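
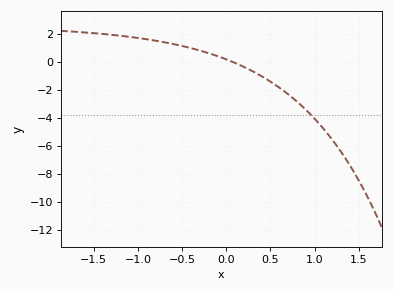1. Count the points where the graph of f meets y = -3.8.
1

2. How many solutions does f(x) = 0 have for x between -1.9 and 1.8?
1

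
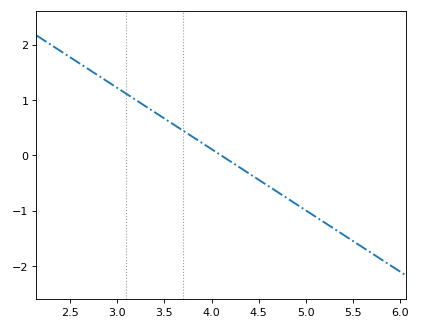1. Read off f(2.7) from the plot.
1.55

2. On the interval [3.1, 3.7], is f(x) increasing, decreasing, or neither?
decreasing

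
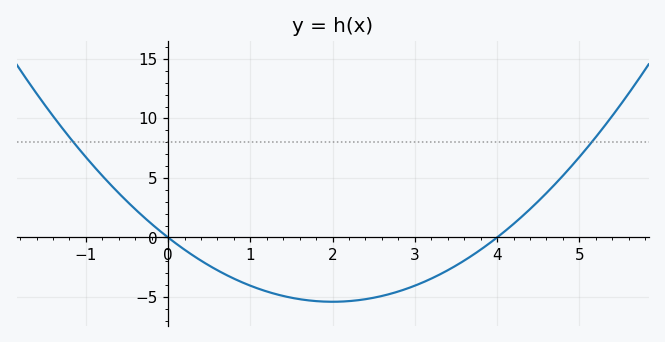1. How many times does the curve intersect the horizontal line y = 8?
2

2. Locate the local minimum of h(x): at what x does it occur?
2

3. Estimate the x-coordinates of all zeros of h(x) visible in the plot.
0, 4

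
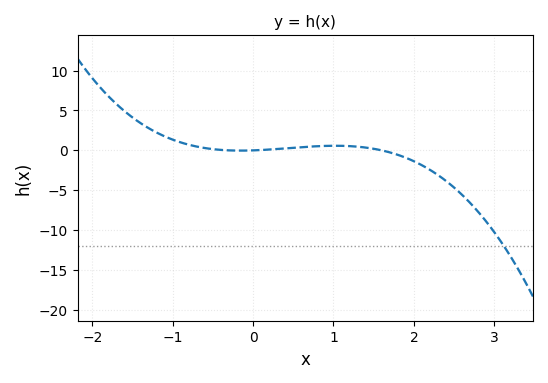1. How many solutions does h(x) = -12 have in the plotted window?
1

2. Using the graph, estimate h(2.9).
-8.93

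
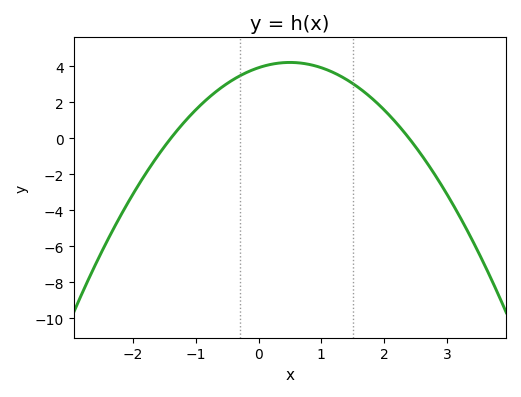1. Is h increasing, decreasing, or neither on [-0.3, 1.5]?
neither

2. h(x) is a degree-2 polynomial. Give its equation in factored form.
y = -1.17(x + 1.4)(x - 2.4)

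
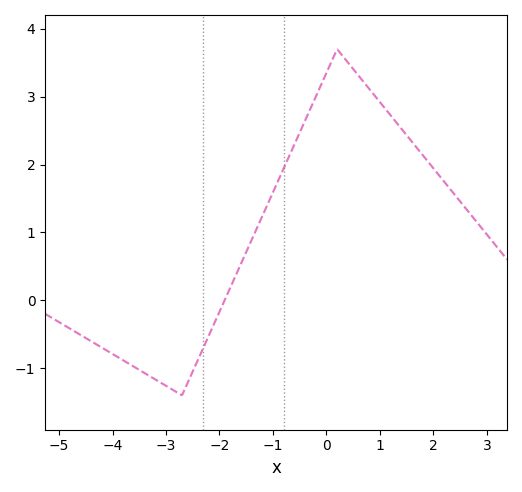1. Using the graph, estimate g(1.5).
2.43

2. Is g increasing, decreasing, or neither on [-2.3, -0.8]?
increasing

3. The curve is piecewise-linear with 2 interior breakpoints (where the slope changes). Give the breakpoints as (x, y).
(-2.7, -1.4); (0.2, 3.7)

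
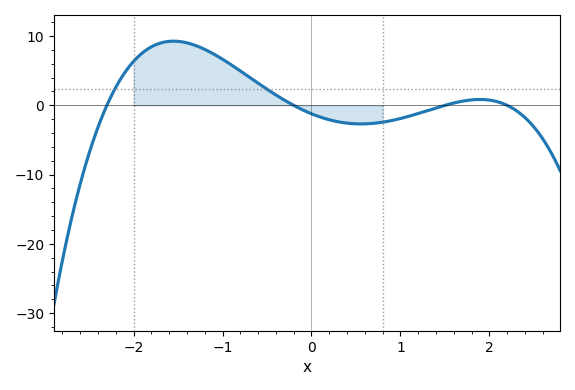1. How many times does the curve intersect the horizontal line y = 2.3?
2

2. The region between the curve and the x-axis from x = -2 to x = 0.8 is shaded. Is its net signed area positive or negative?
positive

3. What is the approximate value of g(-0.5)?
2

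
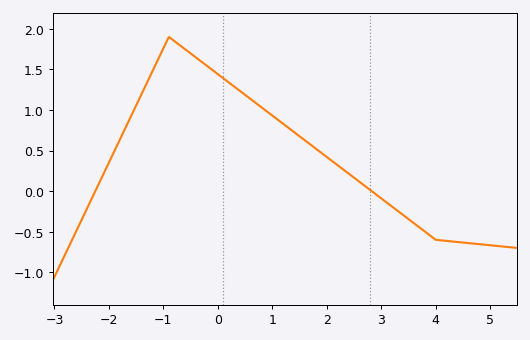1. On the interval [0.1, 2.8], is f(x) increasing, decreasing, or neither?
decreasing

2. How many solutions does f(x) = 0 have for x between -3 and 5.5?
2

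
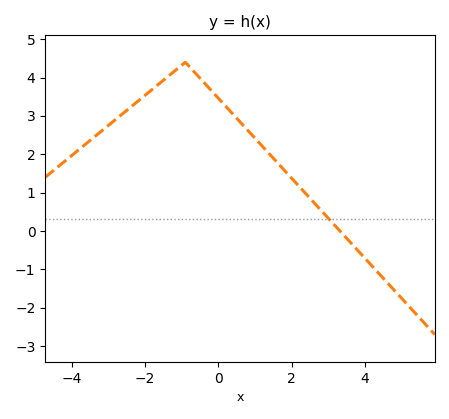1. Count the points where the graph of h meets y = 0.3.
1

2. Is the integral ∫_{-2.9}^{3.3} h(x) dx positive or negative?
positive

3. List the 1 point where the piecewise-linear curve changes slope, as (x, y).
(-0.9, 4.4)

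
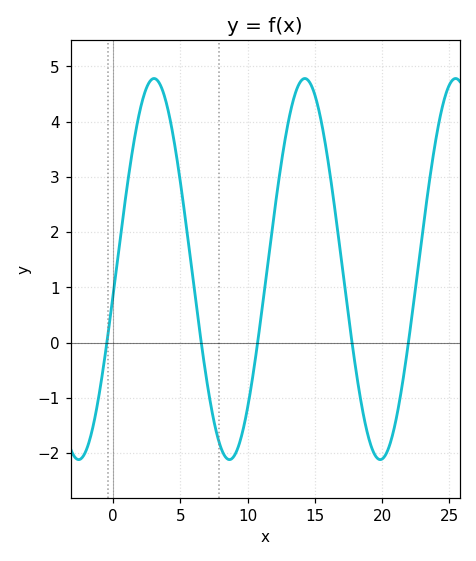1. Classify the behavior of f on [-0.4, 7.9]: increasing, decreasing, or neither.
neither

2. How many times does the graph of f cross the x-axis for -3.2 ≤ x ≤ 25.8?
5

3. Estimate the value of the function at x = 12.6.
3.4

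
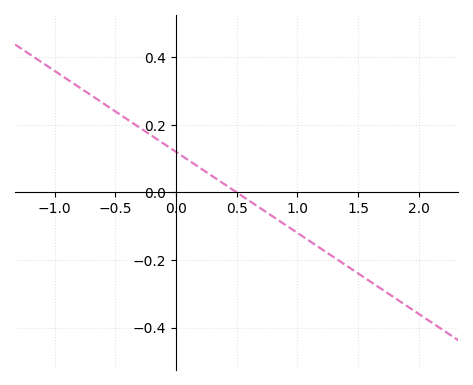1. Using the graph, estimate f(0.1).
0.1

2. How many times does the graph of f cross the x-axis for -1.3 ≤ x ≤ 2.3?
1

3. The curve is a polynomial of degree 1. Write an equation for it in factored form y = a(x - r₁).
y = -0.24(x - 0.5)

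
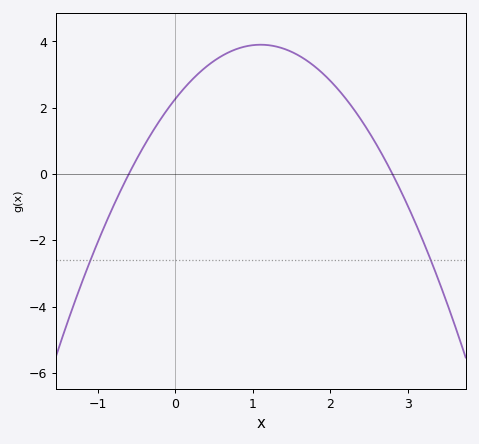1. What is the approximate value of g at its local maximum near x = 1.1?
4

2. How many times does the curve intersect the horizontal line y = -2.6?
2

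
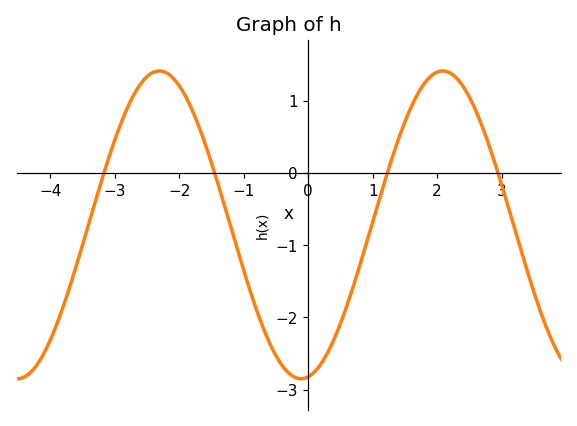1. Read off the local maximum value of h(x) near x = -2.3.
1.41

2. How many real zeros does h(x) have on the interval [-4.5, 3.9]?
4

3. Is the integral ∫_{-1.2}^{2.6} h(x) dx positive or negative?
negative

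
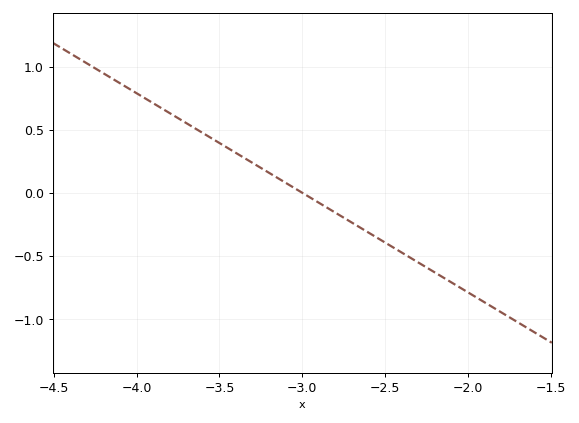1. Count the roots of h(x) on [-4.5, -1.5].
1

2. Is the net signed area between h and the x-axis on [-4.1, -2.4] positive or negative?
positive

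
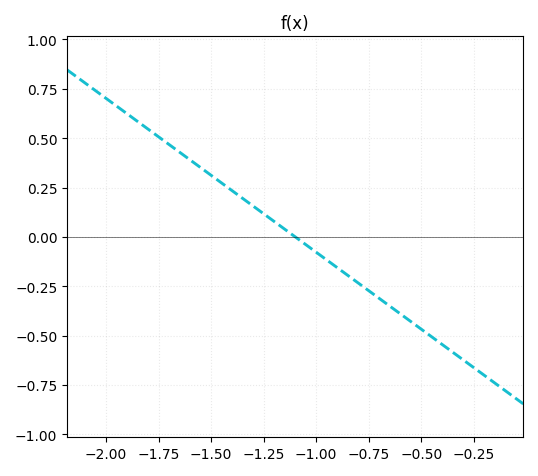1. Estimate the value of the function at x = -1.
-0.078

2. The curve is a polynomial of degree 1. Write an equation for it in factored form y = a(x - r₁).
y = -0.78(x + 1.1)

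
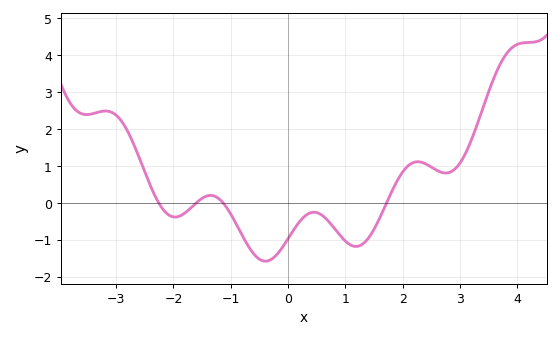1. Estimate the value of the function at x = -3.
2.4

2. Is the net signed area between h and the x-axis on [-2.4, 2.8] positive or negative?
negative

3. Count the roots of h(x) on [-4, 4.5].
4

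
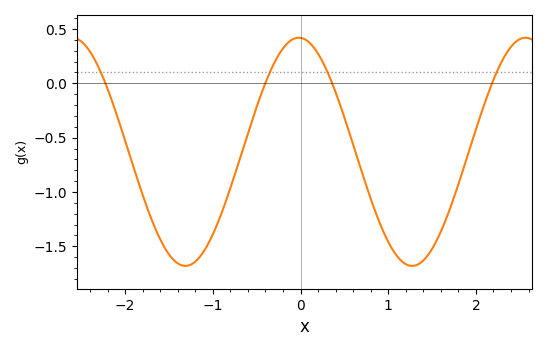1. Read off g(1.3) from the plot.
-1.7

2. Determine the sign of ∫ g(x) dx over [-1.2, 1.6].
negative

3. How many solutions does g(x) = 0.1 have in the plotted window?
4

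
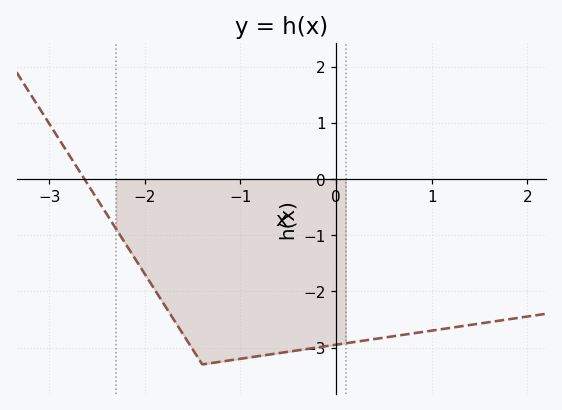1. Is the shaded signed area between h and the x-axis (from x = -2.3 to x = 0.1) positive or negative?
negative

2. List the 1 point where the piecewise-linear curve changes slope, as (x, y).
(-1.4, -3.3)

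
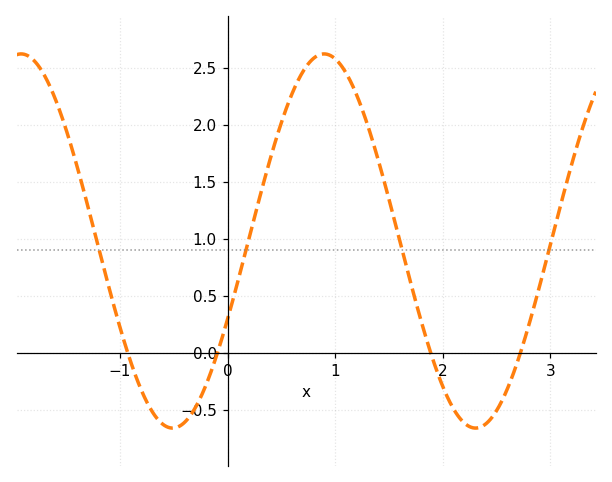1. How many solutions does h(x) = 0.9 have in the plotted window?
4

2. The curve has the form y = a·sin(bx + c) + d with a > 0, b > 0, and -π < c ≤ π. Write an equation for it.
y = 1.64sin(2.2x - 0.43) + 0.98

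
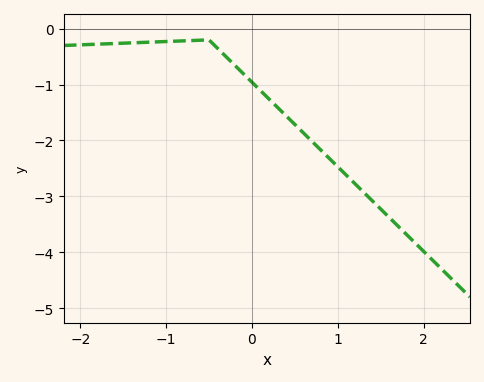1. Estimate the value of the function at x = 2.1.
-4.13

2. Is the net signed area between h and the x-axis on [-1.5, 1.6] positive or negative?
negative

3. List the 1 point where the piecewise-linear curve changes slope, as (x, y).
(-0.5, -0.2)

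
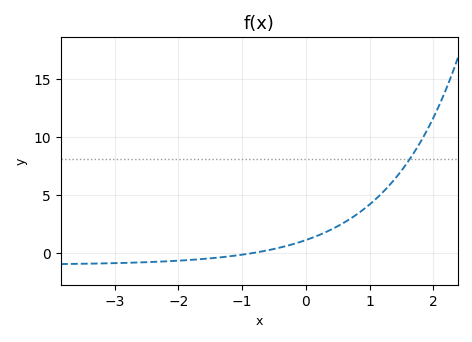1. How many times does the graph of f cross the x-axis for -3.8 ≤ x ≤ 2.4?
1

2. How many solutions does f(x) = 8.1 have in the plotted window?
1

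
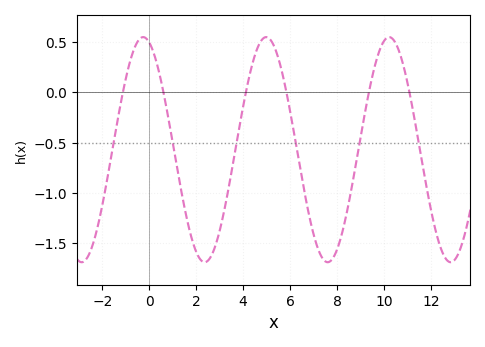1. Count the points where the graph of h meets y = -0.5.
6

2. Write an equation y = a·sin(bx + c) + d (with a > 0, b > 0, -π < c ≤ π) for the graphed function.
y = 1.12sin(1.2x + 1.88) - 0.57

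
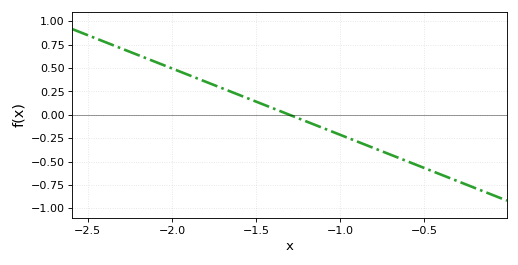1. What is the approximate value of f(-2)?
0.5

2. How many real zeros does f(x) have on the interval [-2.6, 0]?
1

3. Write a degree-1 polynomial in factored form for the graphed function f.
y = -0.71(x + 1.3)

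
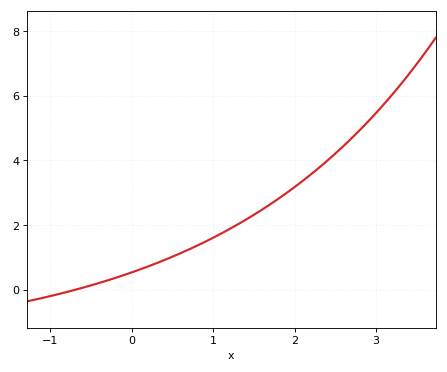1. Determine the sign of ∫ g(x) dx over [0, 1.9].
positive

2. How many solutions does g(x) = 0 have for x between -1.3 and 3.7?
1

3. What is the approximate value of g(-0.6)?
0.057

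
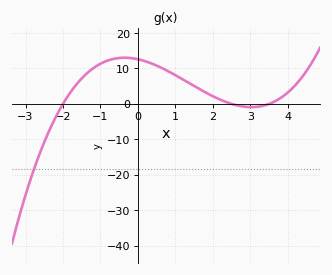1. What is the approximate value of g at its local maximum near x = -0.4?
13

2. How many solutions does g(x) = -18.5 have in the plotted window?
1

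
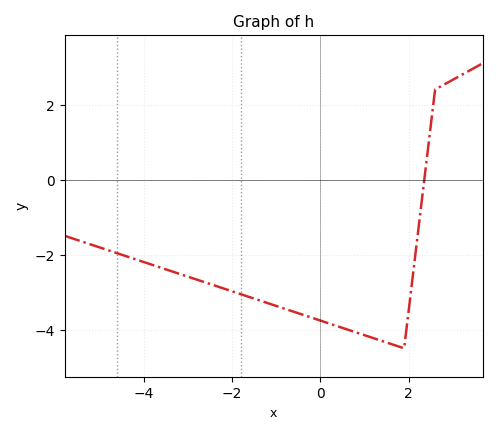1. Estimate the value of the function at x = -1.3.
-3.2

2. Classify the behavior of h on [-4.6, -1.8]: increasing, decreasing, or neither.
decreasing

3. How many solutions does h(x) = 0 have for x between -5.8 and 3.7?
1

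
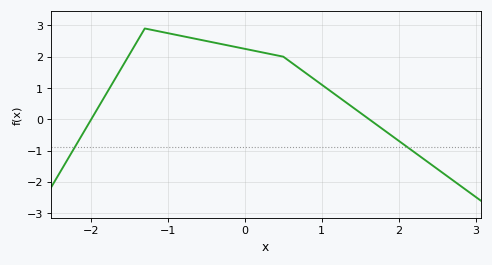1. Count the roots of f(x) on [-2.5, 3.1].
2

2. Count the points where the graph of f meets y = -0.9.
2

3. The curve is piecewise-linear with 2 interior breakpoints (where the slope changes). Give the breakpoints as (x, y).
(-1.3, 2.9); (0.5, 2)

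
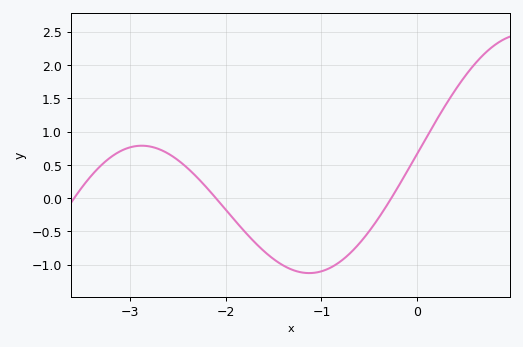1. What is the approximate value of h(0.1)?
0.95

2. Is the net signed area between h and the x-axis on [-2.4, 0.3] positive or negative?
negative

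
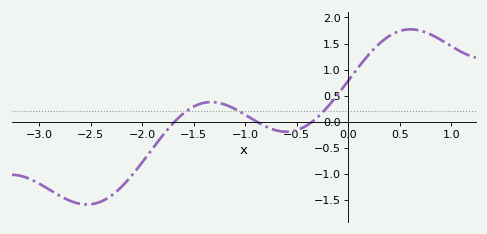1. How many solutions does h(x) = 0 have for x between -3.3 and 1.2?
3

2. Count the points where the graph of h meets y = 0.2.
3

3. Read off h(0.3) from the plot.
1.5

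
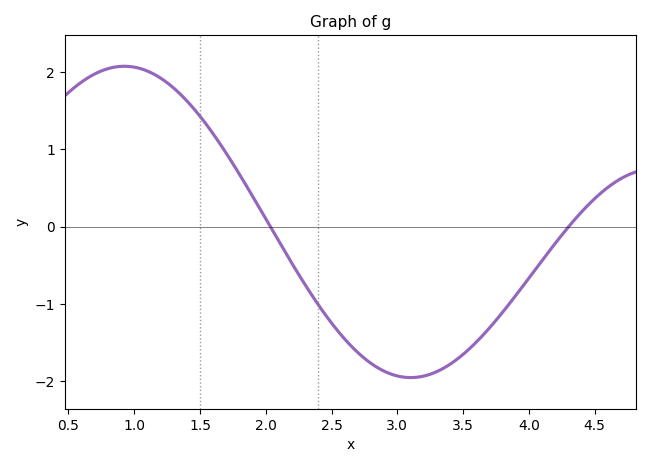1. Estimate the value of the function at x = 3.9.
-0.891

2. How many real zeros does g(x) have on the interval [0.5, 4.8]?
2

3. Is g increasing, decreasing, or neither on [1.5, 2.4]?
decreasing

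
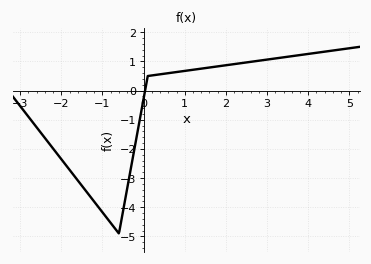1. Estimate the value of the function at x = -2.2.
-1.99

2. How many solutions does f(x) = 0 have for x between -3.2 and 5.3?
1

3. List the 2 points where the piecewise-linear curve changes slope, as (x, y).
(-0.6, -4.9); (0.1, 0.5)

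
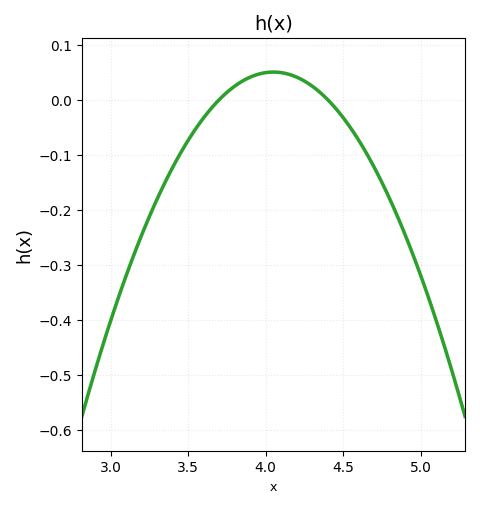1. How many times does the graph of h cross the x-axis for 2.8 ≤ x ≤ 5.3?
2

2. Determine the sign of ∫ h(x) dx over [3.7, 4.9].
negative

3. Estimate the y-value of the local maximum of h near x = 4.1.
0.05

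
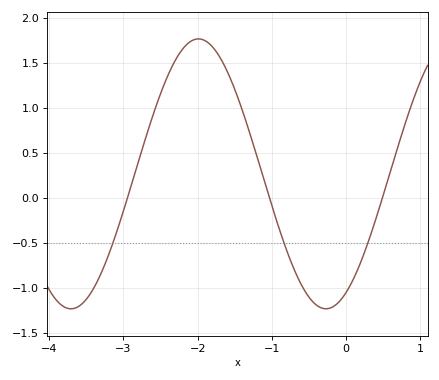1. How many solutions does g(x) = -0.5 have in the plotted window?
3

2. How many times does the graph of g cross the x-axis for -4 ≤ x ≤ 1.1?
3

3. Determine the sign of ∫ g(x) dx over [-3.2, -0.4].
positive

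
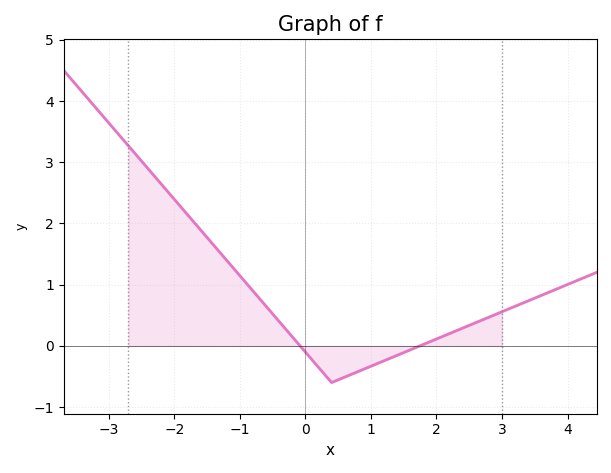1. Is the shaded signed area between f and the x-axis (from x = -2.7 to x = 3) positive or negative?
positive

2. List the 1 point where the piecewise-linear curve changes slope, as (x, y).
(0.4, -0.6)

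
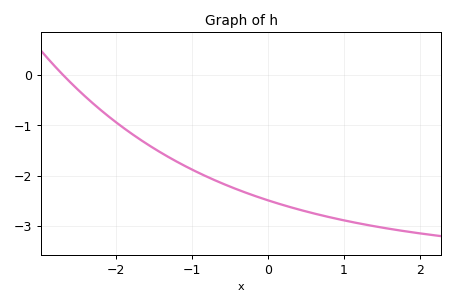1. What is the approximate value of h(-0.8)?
-2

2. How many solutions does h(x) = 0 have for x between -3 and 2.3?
1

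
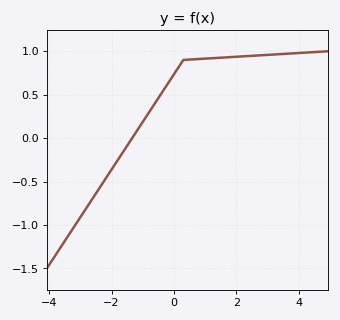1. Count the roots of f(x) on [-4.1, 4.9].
1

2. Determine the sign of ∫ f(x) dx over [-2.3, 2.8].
positive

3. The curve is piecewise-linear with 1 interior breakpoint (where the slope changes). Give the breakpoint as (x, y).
(0.3, 0.9)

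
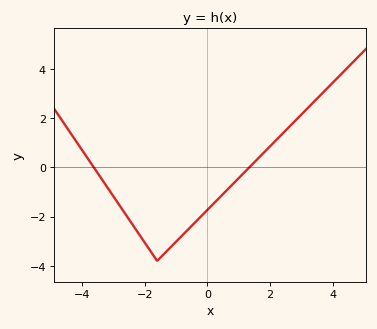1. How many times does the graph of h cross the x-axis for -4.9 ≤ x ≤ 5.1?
2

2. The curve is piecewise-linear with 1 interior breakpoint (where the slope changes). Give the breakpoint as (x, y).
(-1.6, -3.8)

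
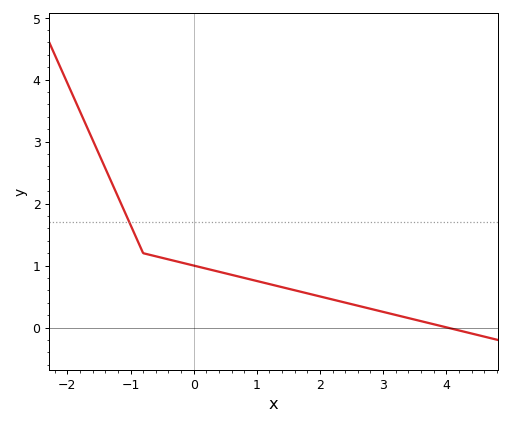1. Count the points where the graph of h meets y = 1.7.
1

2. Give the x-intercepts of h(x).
4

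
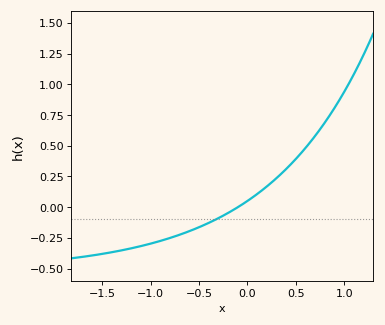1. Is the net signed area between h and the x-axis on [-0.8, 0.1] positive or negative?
negative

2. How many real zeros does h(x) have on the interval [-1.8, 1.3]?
1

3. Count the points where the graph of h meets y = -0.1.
1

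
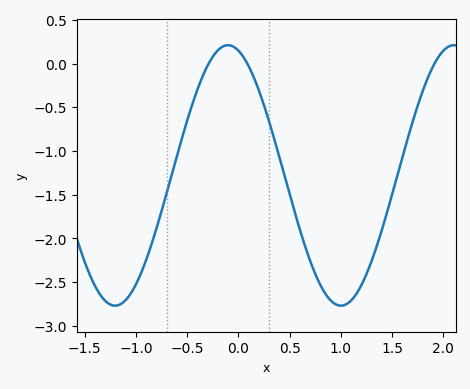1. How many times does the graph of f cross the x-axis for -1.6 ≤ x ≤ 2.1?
3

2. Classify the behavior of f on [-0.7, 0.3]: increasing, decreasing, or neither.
neither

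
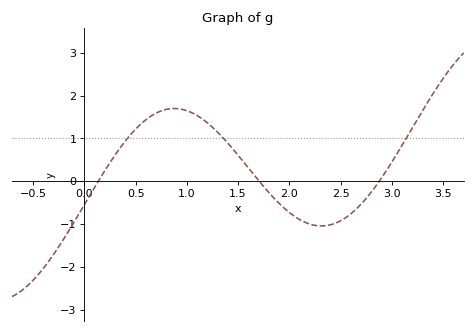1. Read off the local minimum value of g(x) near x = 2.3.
-1.05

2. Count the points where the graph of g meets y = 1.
3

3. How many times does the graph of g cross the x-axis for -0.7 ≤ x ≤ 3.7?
3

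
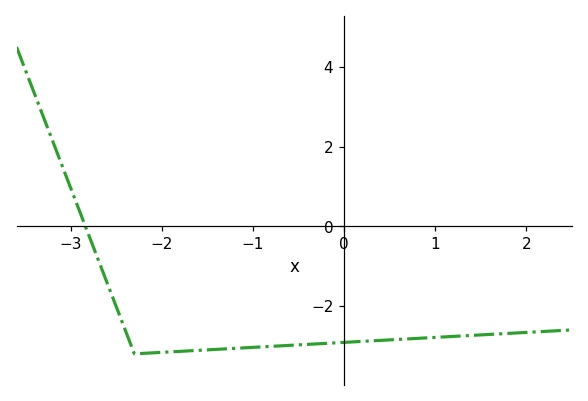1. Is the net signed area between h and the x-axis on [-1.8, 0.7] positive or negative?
negative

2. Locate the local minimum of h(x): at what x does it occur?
-2.3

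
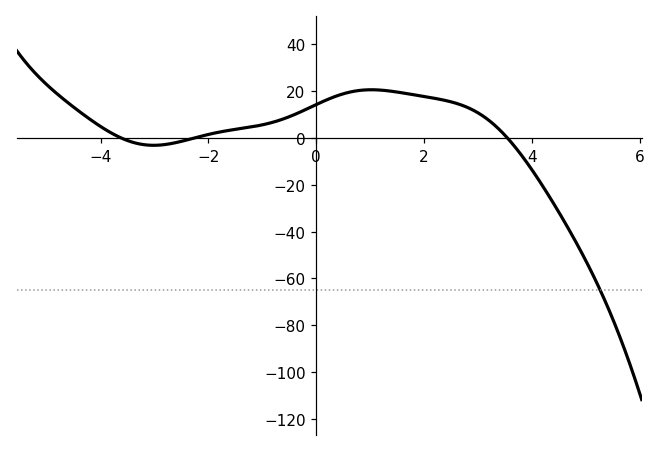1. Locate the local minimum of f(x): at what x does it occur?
-3.01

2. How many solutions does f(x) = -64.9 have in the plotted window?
1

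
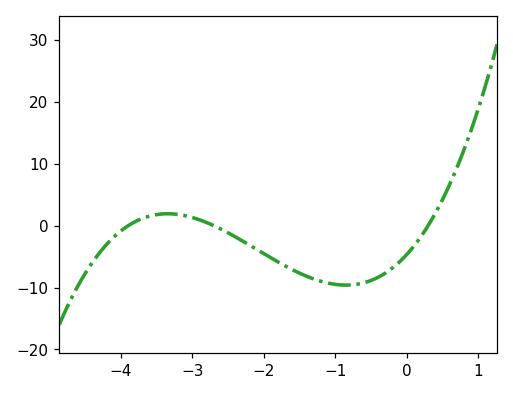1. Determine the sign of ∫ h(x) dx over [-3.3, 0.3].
negative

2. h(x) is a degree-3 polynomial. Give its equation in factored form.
y = 1.48(x + 3.9)(x + 2.7)(x - 0.3)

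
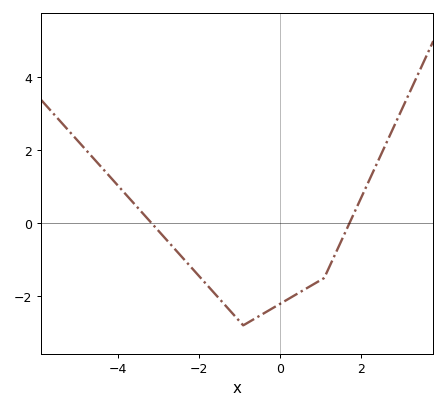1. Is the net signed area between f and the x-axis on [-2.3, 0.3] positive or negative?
negative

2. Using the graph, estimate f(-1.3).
-2.3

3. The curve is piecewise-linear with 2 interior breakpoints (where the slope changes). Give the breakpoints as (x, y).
(-0.9, -2.8); (1.1, -1.5)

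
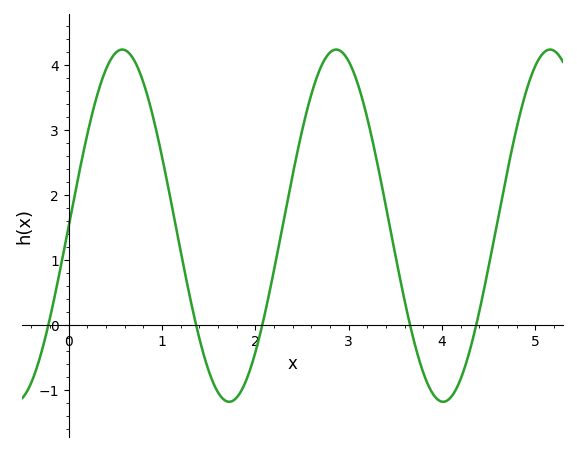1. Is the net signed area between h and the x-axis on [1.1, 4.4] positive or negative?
positive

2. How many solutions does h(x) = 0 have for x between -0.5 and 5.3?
5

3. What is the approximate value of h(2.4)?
2.31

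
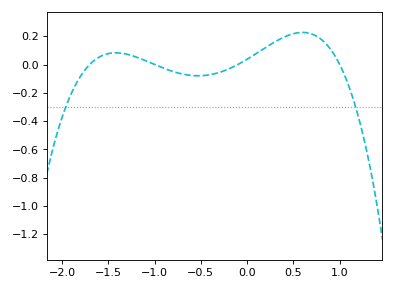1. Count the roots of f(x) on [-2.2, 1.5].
4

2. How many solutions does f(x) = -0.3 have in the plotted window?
2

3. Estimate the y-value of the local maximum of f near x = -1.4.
0.083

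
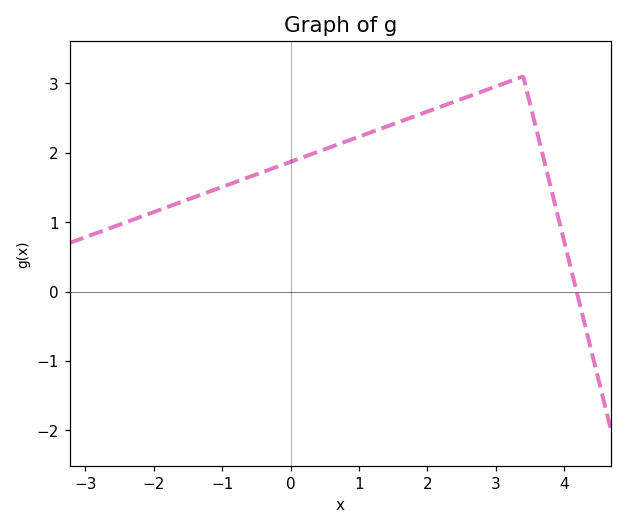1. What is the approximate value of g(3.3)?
3.1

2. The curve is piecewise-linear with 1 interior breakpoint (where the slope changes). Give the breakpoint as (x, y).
(3.4, 3.1)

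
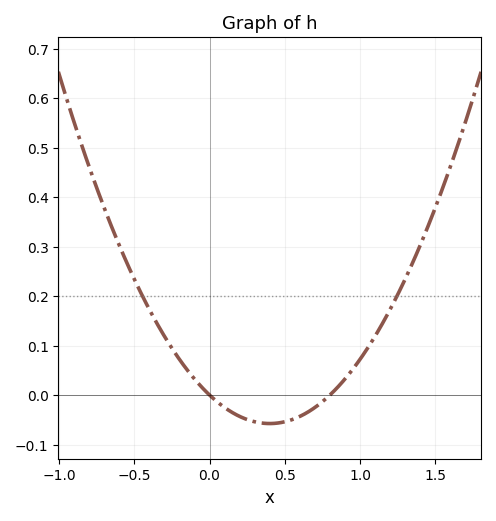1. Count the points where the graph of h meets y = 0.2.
2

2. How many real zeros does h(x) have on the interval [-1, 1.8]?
2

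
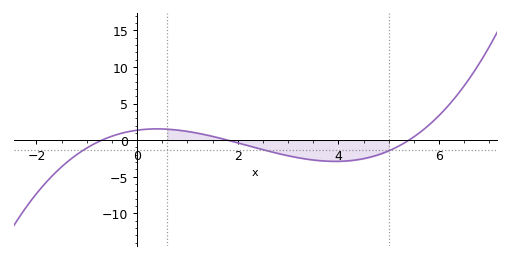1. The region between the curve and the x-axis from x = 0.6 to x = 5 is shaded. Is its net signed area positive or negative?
negative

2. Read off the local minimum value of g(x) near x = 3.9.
-3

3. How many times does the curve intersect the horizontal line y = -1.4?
3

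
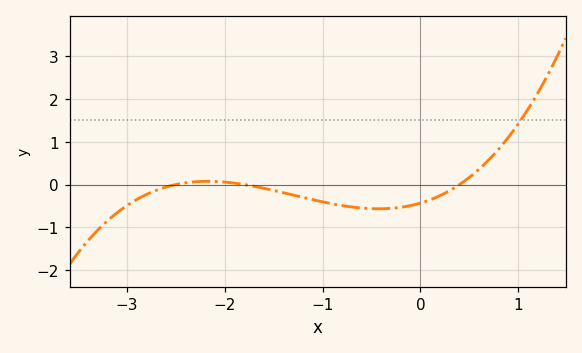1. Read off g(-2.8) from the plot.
-0.23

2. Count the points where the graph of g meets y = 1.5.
1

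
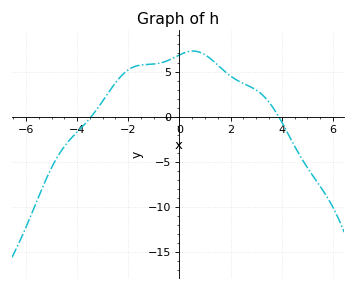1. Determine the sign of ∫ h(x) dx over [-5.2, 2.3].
positive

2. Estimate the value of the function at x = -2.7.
3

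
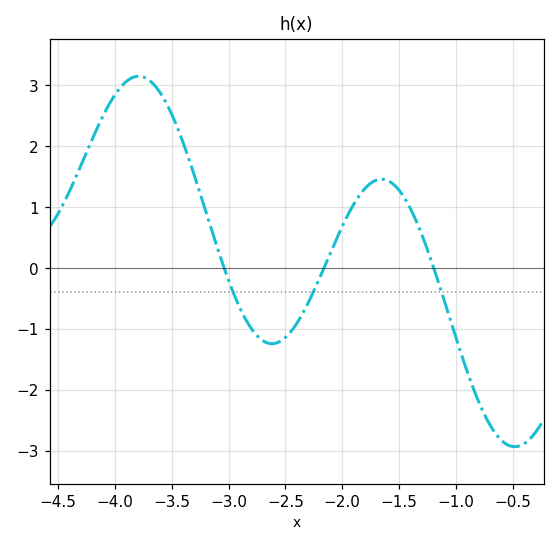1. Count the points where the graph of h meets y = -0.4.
3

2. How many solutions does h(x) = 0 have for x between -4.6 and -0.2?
3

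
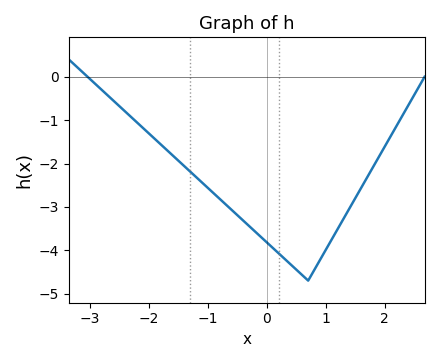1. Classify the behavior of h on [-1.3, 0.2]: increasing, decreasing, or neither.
decreasing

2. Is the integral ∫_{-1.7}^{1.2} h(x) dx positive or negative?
negative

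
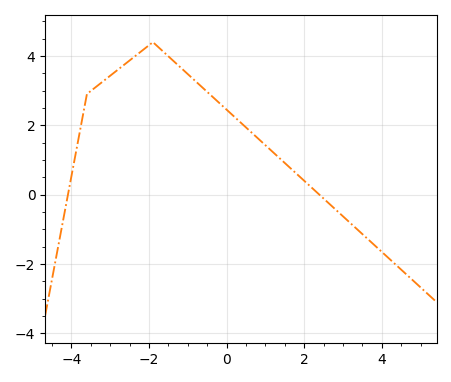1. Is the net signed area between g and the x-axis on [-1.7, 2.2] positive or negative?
positive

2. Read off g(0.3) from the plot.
2.2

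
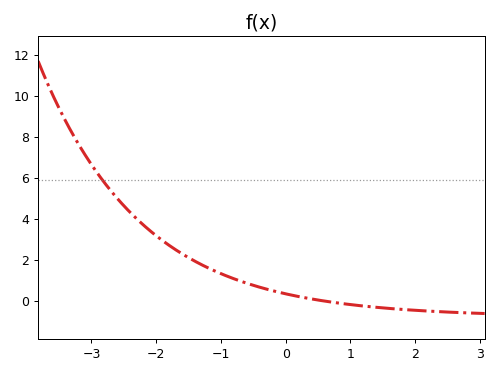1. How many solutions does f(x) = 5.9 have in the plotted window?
1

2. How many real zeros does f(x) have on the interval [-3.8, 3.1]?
1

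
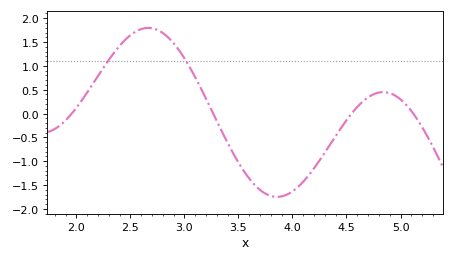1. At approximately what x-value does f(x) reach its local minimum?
3.86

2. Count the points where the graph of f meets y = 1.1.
2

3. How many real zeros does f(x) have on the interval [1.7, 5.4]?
4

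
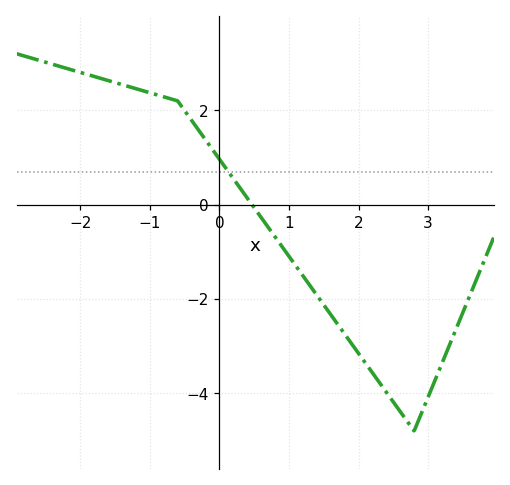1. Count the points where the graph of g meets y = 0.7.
1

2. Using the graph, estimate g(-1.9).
2.8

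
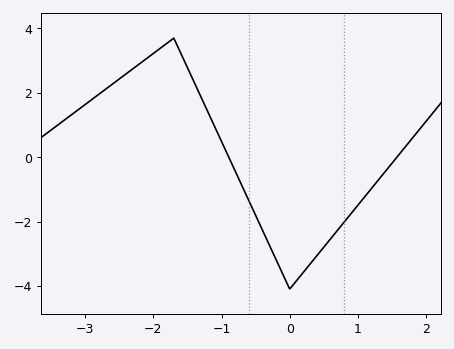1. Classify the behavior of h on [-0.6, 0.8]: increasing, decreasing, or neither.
neither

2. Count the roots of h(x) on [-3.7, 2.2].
2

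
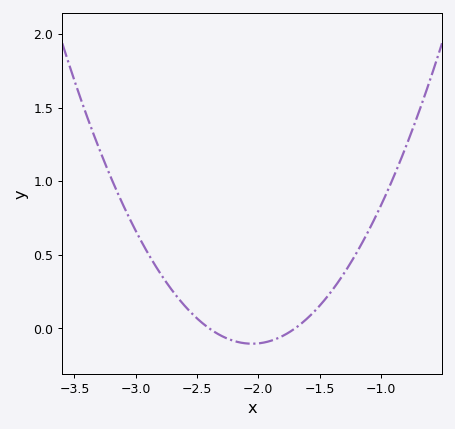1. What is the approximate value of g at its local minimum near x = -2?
-0.104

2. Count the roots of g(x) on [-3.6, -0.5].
2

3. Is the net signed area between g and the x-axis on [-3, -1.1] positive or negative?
positive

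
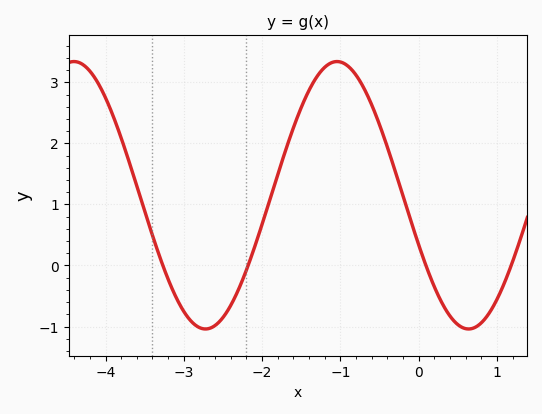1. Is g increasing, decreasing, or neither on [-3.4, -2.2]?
neither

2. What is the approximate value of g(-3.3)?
0.1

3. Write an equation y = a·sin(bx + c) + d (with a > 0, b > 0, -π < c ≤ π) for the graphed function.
y = 2.19sin(1.9x - 2.8) + 1.15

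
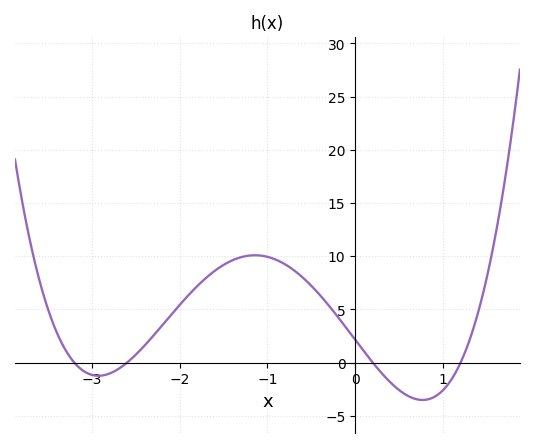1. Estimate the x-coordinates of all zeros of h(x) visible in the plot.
-3.2, -2.6, 0.2, 1.2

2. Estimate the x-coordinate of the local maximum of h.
-1.14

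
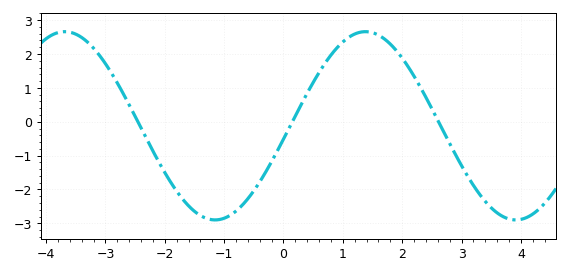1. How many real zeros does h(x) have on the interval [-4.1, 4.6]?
3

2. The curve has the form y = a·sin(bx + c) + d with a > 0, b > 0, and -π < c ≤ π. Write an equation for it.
y = 2.78sin(1.2x - 0.14) - 0.12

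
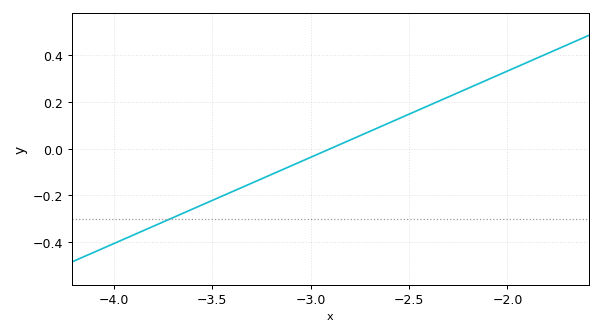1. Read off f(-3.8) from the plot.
-0.34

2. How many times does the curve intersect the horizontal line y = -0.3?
1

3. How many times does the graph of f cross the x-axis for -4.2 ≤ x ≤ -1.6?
1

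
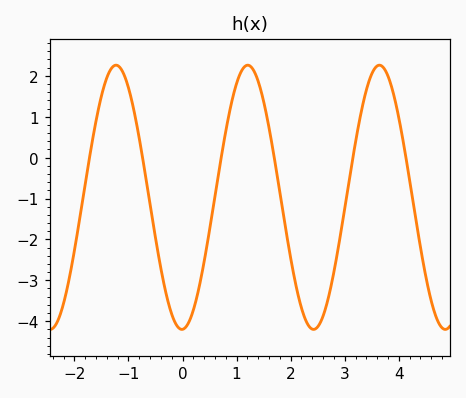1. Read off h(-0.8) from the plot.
0.473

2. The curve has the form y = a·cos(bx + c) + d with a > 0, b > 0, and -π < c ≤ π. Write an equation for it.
y = 3.23cos(2.58x - 3.11) - 0.97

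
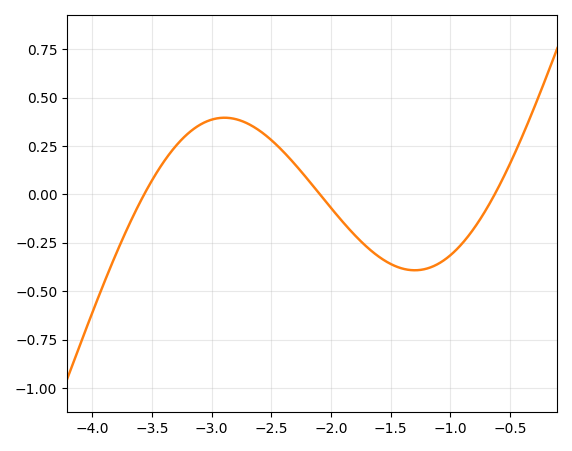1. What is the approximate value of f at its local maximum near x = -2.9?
0.396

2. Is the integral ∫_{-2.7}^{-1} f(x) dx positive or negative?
negative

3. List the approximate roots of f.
-3.56, -2.09, -0.629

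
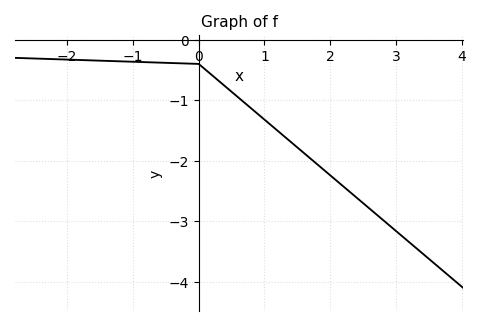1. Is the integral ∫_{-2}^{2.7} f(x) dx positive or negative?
negative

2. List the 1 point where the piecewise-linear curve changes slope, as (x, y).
(0, -0.4)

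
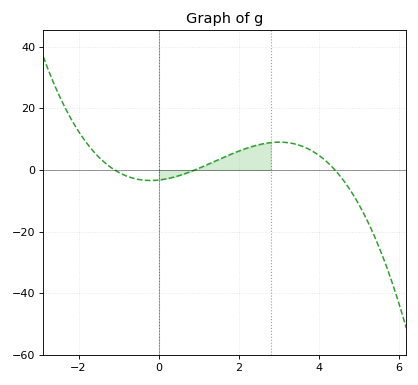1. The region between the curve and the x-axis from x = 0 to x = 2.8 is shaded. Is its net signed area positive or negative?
positive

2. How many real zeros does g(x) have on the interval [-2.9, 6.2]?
3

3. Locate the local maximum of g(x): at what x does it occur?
3.01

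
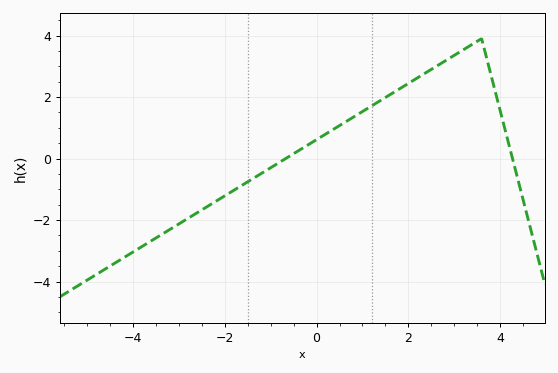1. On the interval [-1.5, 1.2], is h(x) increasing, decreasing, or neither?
increasing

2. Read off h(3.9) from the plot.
2.2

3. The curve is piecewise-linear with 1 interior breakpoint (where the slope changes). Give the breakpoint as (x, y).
(3.6, 3.9)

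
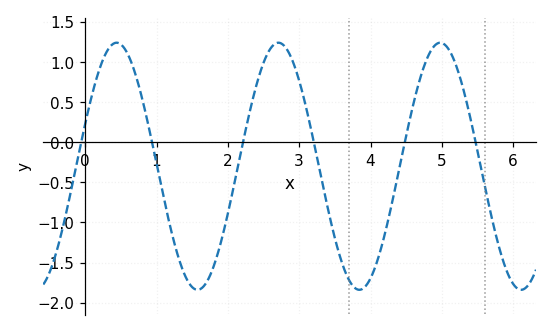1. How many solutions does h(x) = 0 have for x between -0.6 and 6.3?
6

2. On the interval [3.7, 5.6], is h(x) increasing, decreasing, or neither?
neither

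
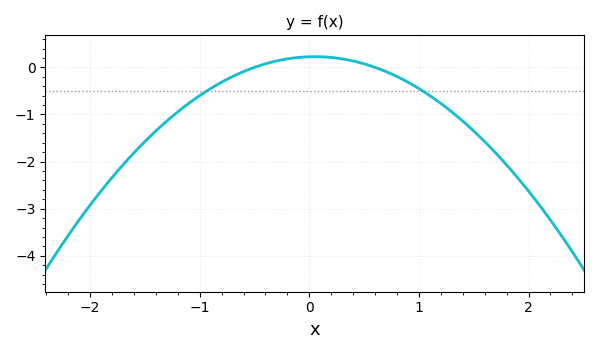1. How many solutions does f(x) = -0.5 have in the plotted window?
2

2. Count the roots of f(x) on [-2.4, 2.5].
2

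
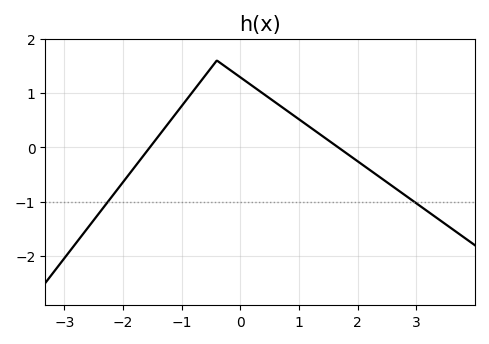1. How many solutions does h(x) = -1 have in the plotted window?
2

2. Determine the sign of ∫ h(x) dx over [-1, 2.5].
positive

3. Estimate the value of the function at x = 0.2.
1.1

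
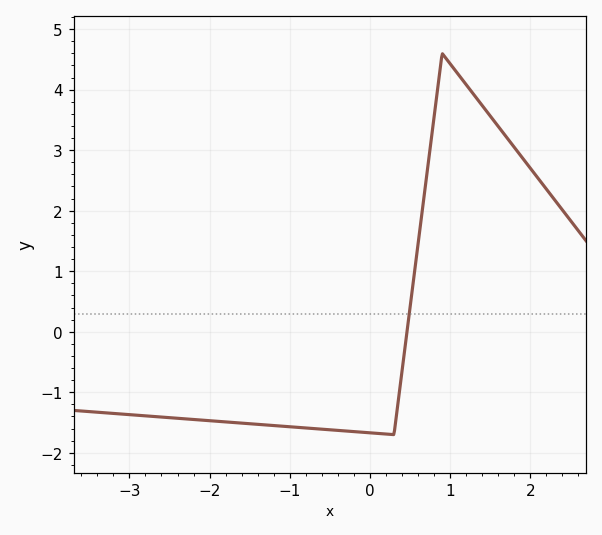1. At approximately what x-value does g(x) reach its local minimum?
0.3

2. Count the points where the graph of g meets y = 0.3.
1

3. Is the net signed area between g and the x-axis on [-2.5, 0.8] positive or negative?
negative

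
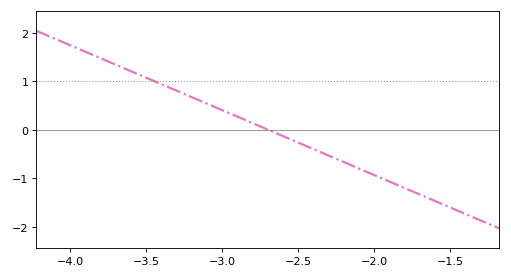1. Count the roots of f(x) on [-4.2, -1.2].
1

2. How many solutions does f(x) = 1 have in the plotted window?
1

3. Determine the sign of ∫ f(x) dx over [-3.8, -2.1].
positive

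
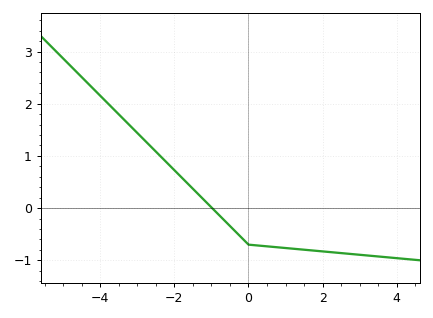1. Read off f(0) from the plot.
-0.7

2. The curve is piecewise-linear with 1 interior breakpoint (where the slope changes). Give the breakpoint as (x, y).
(0, -0.7)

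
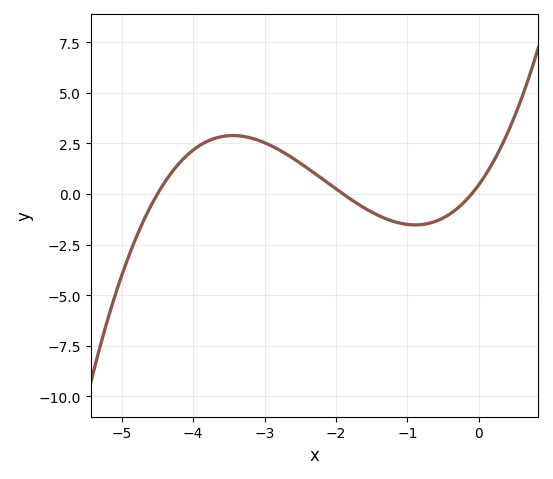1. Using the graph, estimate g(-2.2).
0.8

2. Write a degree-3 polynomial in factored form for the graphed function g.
y = 0.53(x + 4.5)(x + 1.9)(x + 0.1)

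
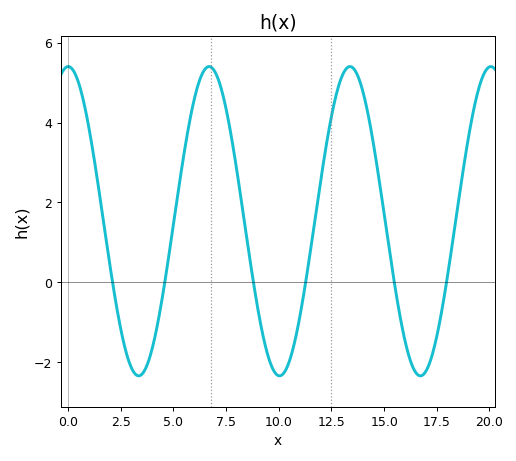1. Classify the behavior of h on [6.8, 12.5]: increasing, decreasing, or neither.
neither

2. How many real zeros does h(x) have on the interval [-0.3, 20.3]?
6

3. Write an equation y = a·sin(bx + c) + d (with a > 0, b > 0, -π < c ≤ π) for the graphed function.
y = 3.87sin(0.94x + 1.56) + 1.53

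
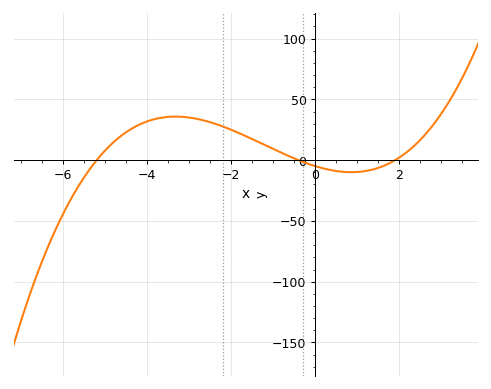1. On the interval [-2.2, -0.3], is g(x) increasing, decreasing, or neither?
decreasing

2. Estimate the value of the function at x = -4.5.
25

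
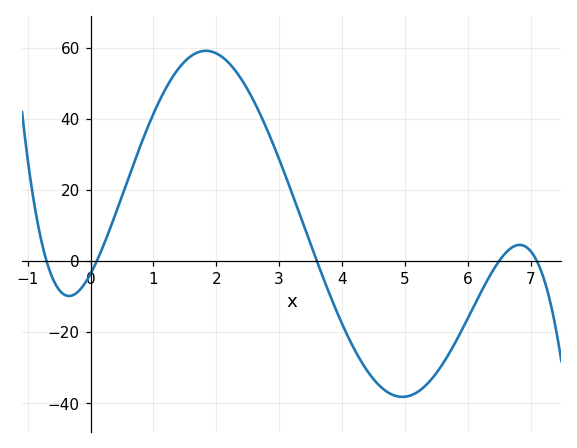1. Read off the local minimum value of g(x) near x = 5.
-38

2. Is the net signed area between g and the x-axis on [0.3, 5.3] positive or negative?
positive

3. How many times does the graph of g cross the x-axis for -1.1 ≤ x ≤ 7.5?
5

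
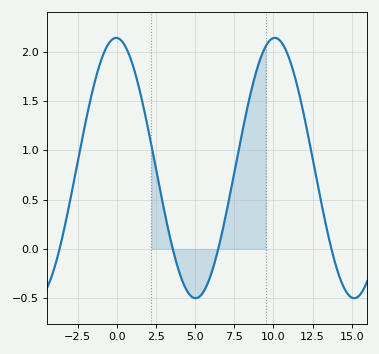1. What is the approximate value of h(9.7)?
2.1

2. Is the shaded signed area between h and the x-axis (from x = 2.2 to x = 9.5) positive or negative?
positive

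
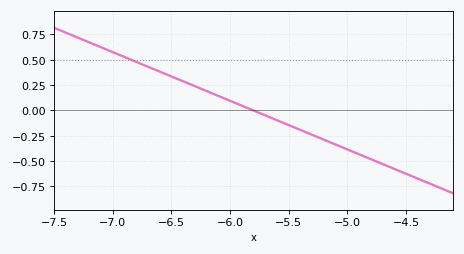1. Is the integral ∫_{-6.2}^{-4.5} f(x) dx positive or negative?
negative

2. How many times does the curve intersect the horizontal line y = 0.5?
1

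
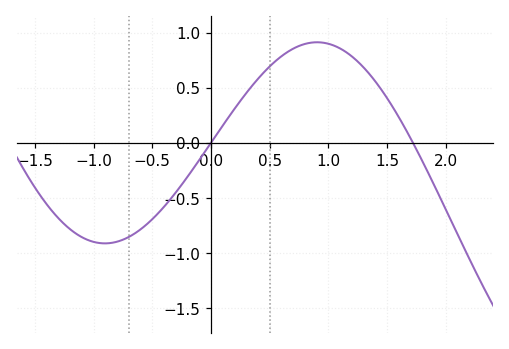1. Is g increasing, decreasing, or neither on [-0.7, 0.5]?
increasing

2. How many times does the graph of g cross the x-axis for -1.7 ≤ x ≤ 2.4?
2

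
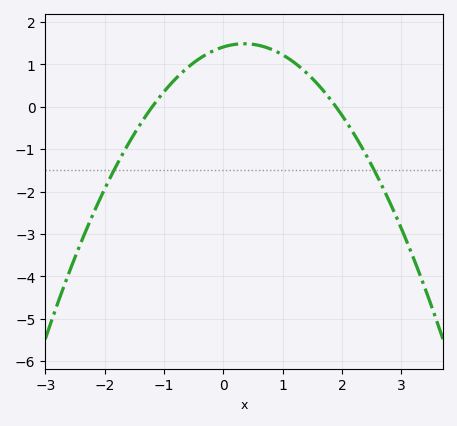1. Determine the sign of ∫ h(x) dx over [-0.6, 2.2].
positive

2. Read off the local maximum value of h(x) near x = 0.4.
1.5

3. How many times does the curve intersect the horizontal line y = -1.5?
2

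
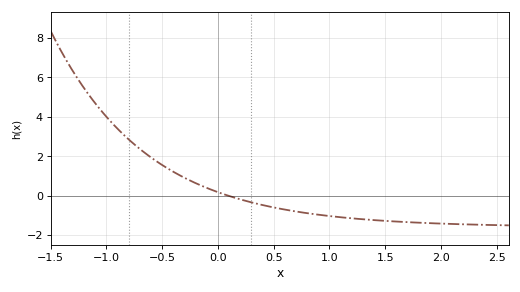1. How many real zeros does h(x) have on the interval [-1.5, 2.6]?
1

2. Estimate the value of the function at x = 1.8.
-1.37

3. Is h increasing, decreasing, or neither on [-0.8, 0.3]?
decreasing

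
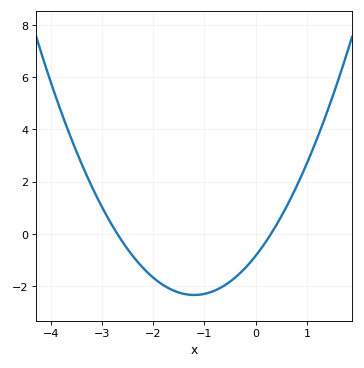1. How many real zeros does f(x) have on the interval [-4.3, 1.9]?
2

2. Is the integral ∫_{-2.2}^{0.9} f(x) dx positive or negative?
negative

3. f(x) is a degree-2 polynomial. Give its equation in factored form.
y = 1.04(x + 2.7)(x - 0.3)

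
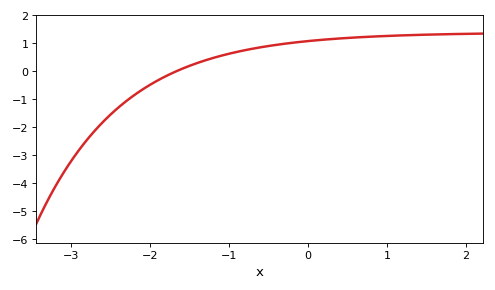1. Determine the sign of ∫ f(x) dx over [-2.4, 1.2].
positive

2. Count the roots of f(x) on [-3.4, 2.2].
1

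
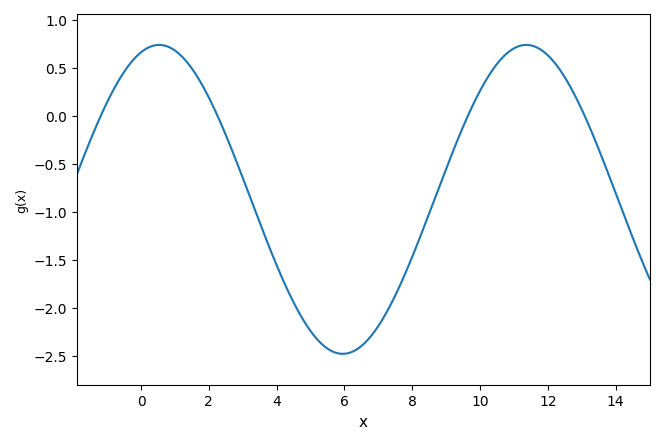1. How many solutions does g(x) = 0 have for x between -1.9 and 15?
4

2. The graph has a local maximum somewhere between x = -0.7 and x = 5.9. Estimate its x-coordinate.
0.533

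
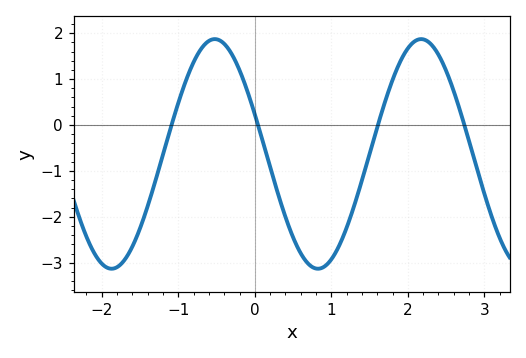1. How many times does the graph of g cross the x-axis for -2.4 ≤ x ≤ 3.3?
4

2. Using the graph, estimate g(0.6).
-2.79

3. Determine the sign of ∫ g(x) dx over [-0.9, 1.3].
negative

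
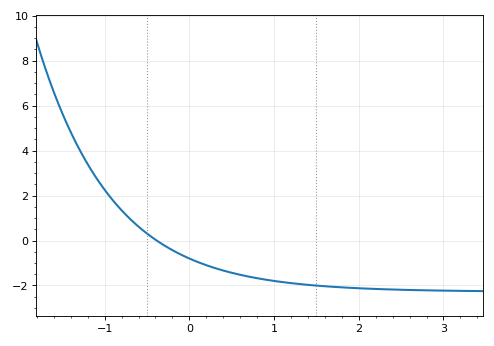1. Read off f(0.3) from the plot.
-1.22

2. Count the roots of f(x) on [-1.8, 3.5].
1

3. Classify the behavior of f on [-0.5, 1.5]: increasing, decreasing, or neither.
decreasing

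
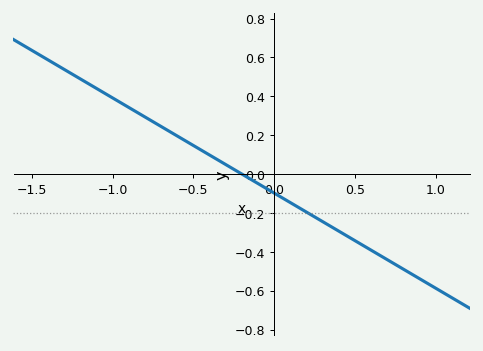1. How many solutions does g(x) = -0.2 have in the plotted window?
1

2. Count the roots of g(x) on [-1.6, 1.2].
1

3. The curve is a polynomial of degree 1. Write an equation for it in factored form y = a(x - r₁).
y = -0.49(x + 0.2)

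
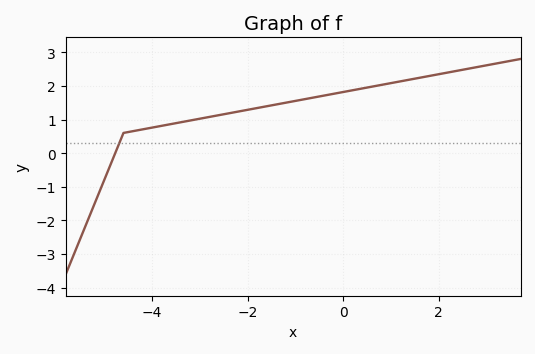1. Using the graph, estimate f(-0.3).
1.74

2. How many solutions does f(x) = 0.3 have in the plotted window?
1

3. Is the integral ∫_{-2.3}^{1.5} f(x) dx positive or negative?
positive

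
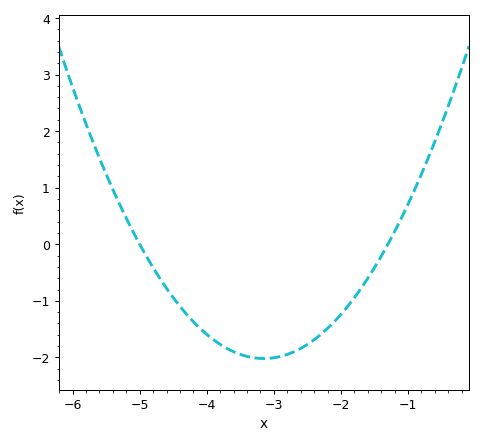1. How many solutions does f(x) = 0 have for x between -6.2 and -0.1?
2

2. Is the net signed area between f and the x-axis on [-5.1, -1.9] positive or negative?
negative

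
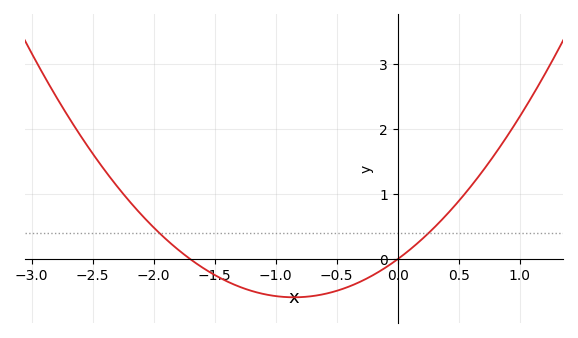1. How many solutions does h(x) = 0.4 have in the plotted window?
2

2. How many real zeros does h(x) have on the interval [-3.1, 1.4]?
2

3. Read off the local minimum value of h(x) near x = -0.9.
-0.585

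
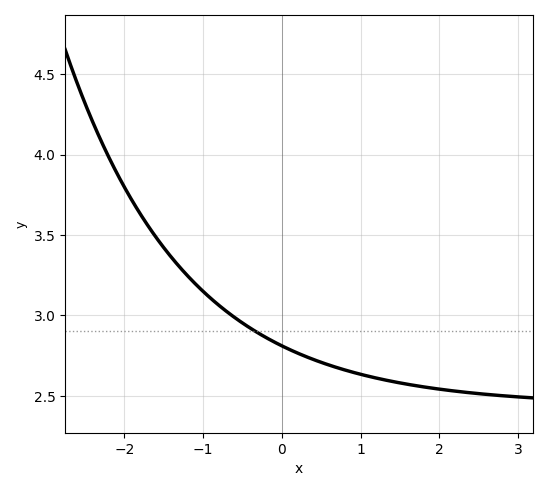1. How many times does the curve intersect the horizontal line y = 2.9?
1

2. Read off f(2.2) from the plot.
2.55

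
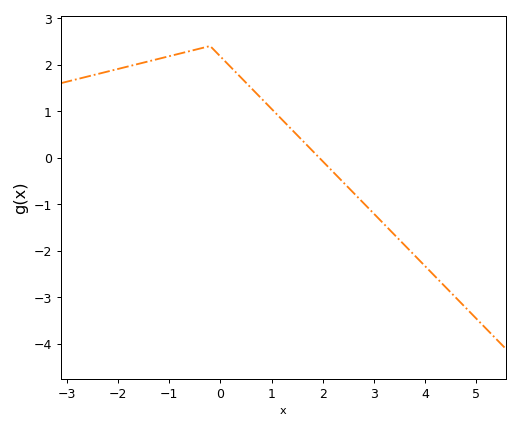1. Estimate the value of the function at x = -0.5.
2.32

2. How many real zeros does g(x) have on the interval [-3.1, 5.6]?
1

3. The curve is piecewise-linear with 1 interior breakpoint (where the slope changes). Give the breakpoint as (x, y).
(-0.2, 2.4)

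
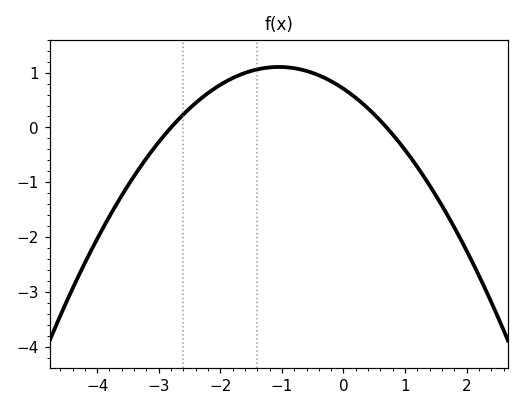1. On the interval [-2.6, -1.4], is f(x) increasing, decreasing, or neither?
increasing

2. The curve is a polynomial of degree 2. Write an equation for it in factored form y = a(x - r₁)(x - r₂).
y = -0.36(x + 2.8)(x - 0.7)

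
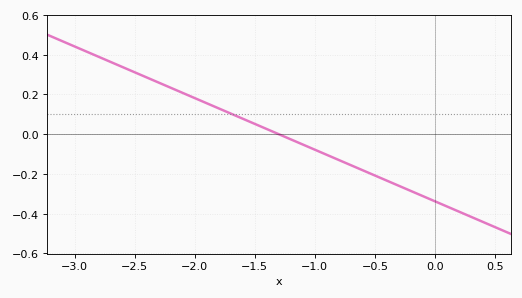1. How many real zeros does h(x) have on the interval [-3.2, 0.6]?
1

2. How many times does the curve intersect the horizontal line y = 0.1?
1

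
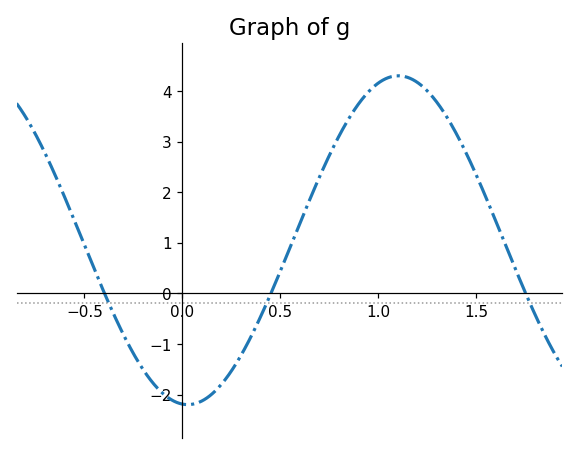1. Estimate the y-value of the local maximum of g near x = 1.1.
4.3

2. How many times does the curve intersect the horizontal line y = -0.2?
3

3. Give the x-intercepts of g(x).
-0.398, 0.453, 1.75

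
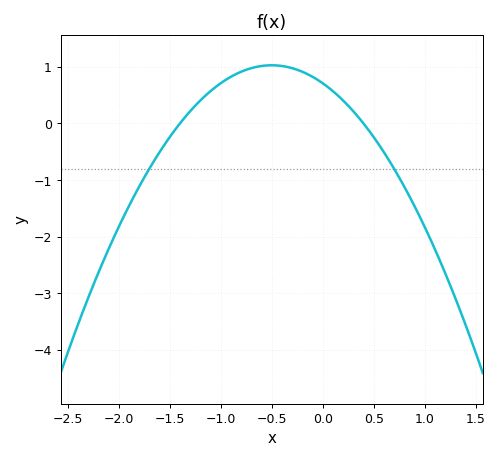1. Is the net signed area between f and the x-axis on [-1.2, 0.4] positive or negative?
positive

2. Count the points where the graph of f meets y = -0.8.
2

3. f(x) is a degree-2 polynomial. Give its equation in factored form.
y = -1.27(x + 1.4)(x - 0.4)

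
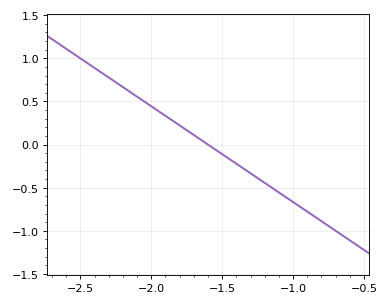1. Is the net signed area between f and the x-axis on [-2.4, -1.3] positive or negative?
positive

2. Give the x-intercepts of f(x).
-1.6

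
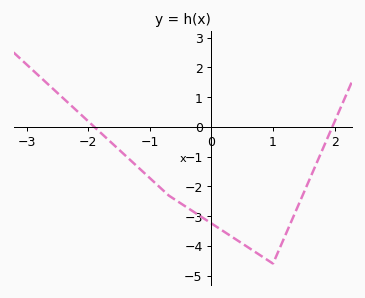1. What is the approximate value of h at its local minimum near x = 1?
-4.6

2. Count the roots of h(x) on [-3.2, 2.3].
2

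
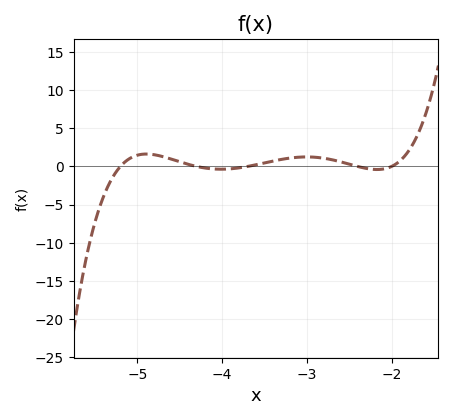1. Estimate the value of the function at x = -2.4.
0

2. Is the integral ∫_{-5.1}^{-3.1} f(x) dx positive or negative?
positive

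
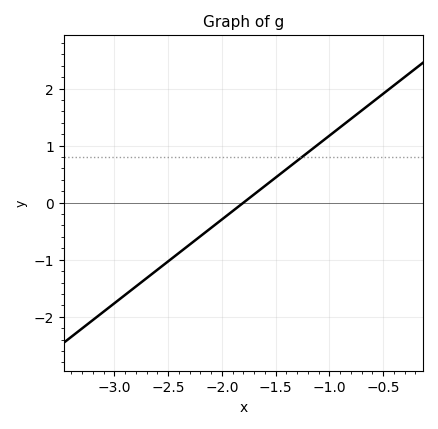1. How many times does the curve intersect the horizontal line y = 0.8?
1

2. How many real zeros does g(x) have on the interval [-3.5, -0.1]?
1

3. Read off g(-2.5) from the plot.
-1.03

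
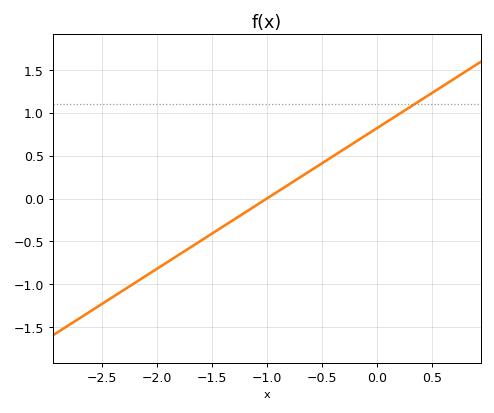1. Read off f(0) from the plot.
0.82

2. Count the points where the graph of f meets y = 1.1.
1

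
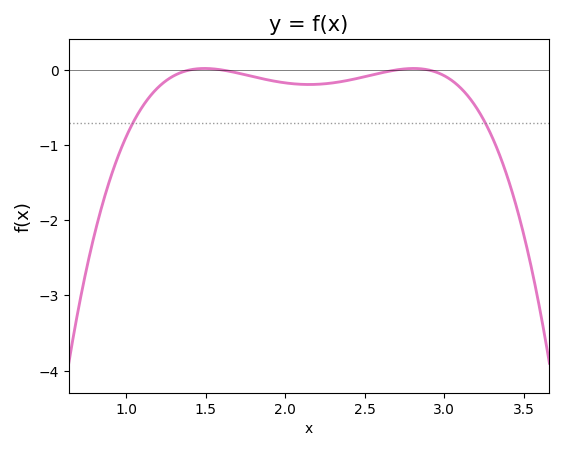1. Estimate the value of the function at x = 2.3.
-0.2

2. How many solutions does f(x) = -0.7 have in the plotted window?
2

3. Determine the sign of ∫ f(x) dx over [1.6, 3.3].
negative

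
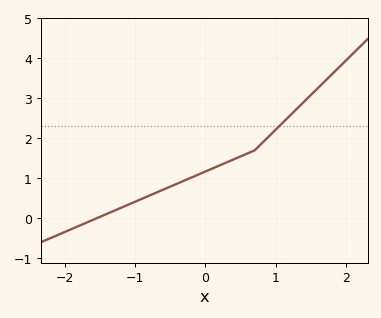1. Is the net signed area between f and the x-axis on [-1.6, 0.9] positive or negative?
positive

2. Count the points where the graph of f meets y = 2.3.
1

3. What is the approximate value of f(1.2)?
2.6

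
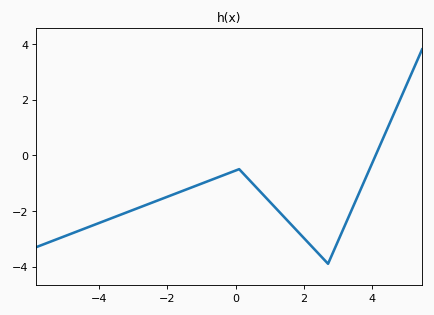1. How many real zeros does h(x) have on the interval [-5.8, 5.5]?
1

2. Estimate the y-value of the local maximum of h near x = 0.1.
-0.6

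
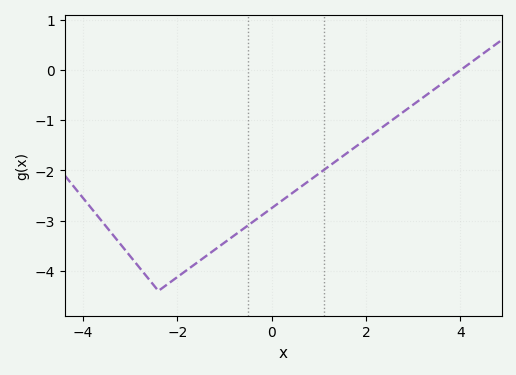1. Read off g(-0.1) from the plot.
-2.82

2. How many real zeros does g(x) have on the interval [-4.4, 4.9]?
1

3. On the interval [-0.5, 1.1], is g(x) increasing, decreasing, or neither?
increasing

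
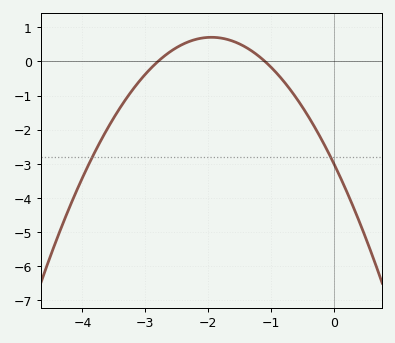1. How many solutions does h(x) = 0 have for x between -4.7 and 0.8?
2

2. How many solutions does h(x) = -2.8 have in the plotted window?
2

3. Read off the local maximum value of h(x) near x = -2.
0.7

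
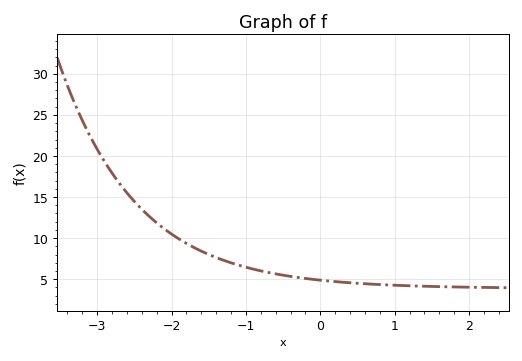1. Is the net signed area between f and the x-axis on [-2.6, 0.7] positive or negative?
positive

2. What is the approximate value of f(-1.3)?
7.3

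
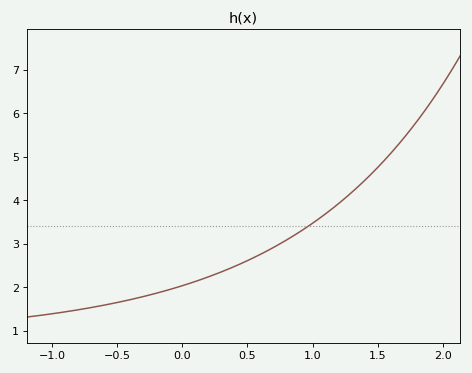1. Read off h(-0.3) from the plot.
1.8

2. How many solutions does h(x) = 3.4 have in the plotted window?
1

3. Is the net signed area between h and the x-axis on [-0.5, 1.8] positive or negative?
positive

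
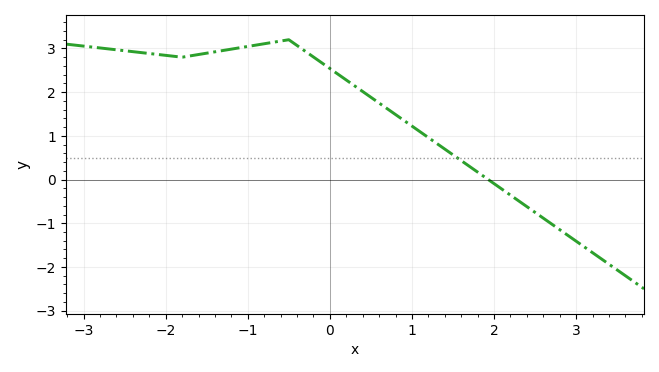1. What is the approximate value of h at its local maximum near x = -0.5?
3.2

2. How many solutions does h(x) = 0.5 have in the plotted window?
1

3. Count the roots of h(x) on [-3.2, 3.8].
1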